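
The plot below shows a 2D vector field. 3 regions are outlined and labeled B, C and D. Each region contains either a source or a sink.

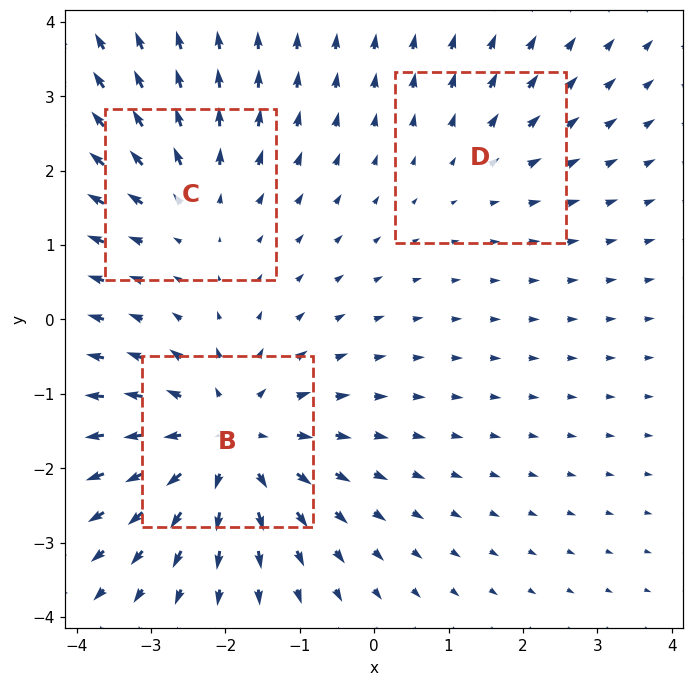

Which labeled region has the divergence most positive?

B

Divergence at each region's feature centre — B: about +5, C: about +3, D: about +2. Region B is most positive.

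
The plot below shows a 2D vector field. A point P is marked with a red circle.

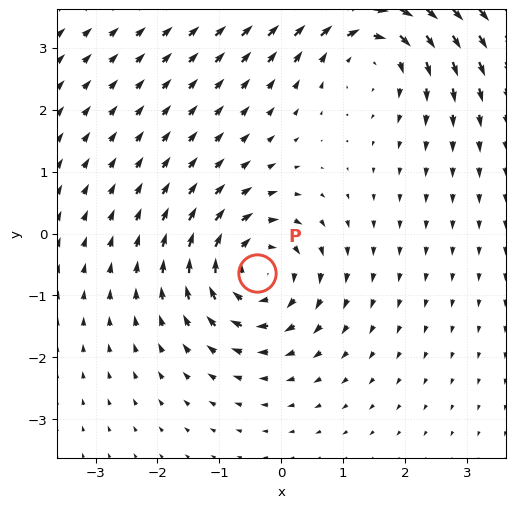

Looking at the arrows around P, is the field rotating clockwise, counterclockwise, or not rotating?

clockwise

Near P at (-0.4, -0.6) the arrows circulate clockwise. The curl (z-component) there is about -5; negative curl means clockwise rotation.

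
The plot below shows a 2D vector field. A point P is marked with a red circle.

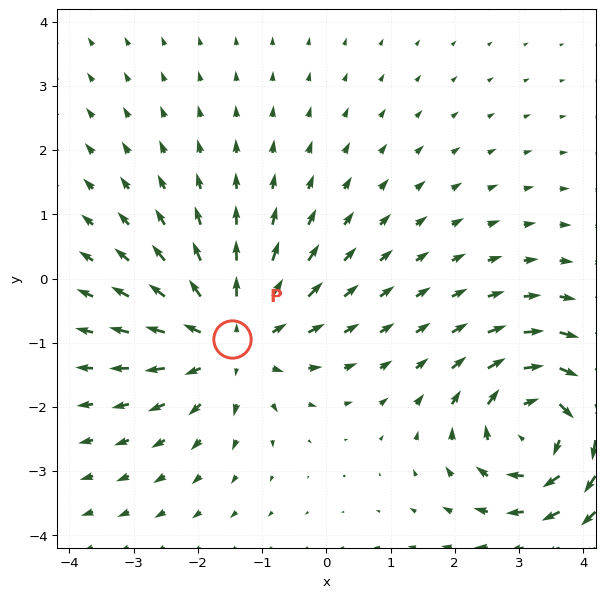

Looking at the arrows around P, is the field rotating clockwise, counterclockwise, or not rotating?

Near P at (-1.5, -0.9) the arrows show no circulation. The curl there is ≈0.

not rotating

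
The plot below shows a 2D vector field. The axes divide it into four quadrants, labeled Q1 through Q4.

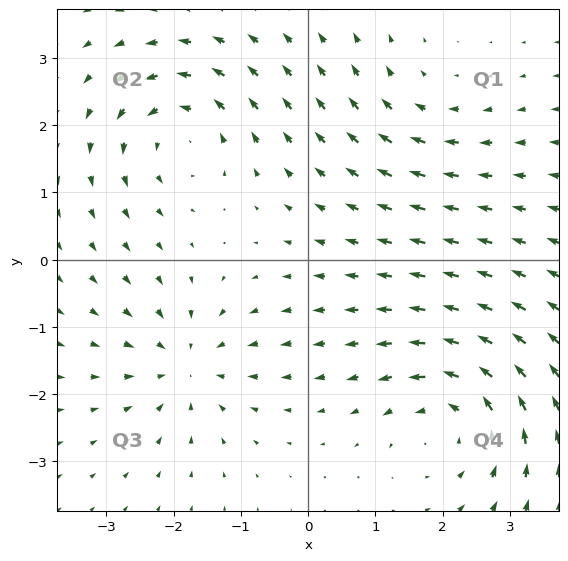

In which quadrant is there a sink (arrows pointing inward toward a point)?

The sink sits at approximately (-1.8, -1.6), which lies in quadrant Q3. The divergence there is about -3, negative as expected for a sink.

Q3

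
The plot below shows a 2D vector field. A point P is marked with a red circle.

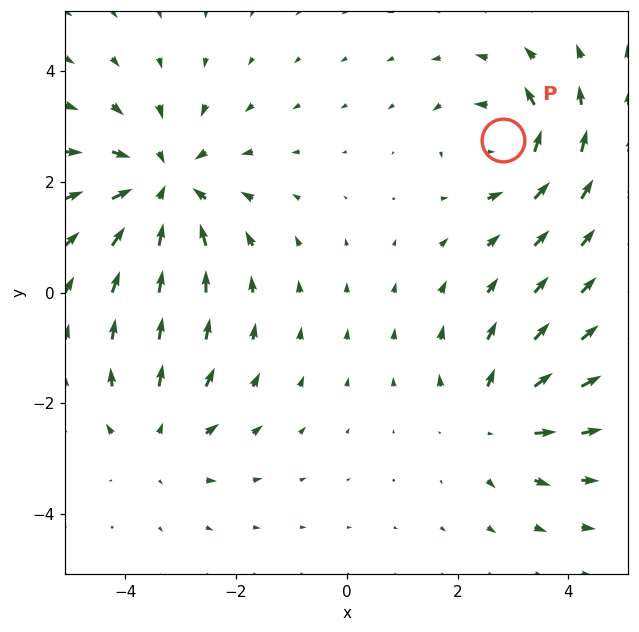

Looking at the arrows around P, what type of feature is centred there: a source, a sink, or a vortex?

At P (2.8, 2.8) the arrows circulate counterclockwise. Divergence ≈0, curl about +4 — near-zero divergence with nonzero curl is a vortex.

vortex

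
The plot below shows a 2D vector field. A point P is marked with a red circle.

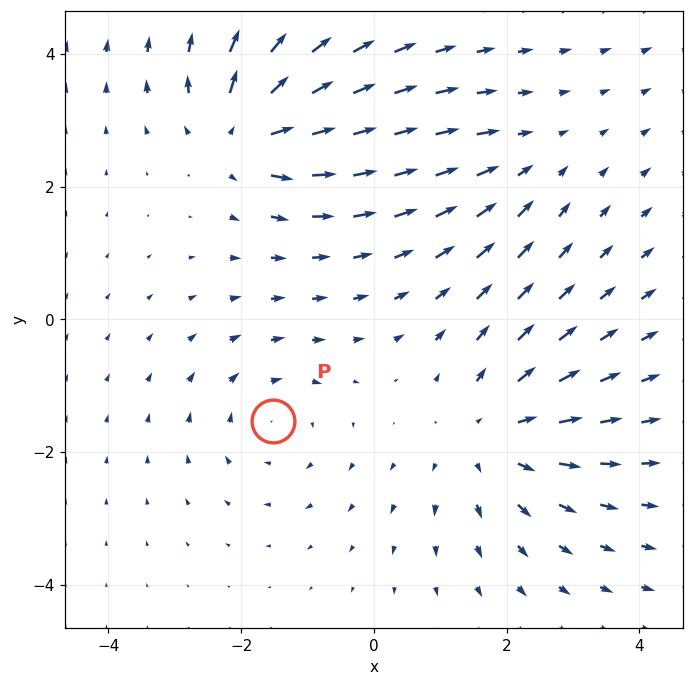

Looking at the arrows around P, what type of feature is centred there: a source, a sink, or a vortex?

vortex

At P (-1.5, -1.5) the arrows circulate clockwise. Divergence ≈0, curl about -3 — near-zero divergence with nonzero curl is a vortex.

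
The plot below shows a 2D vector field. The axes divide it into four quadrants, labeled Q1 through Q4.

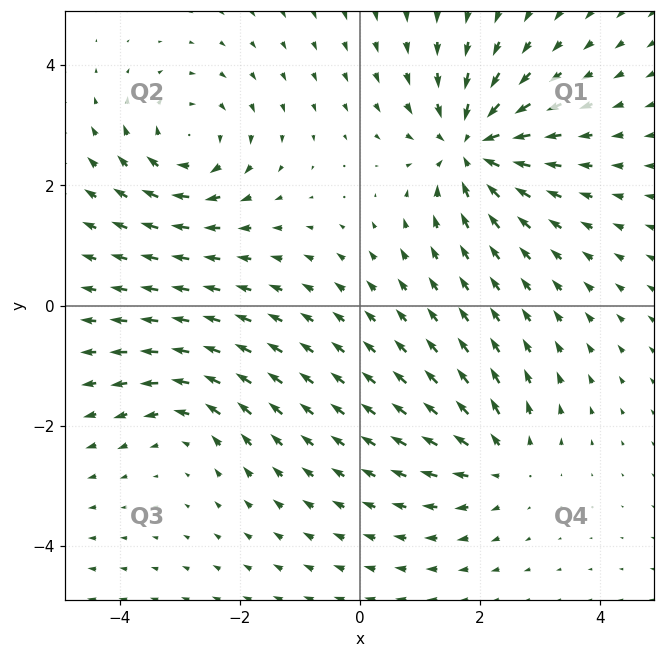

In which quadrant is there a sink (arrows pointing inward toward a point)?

Q1

The sink sits at approximately (1.9, 2.7), which lies in quadrant Q1. The divergence there is about -5, negative as expected for a sink.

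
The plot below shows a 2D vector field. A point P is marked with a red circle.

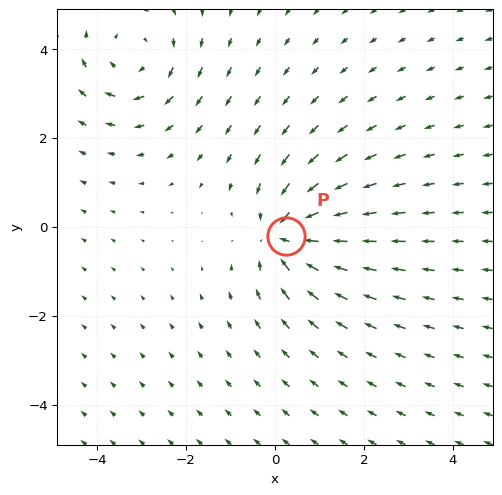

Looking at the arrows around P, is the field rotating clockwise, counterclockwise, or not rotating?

Near P at (0.3, -0.2) the arrows show no circulation. The curl there is ≈0.

not rotating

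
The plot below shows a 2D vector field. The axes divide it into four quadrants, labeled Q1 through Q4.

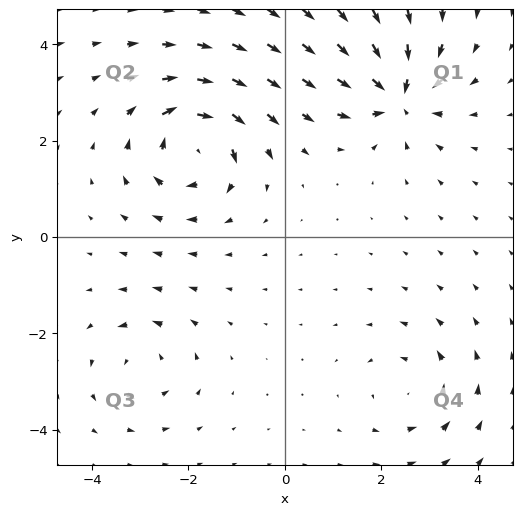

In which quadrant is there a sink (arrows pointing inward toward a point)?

Q1

The sink sits at approximately (2.3, 2.9), which lies in quadrant Q1. The divergence there is about -7, negative as expected for a sink.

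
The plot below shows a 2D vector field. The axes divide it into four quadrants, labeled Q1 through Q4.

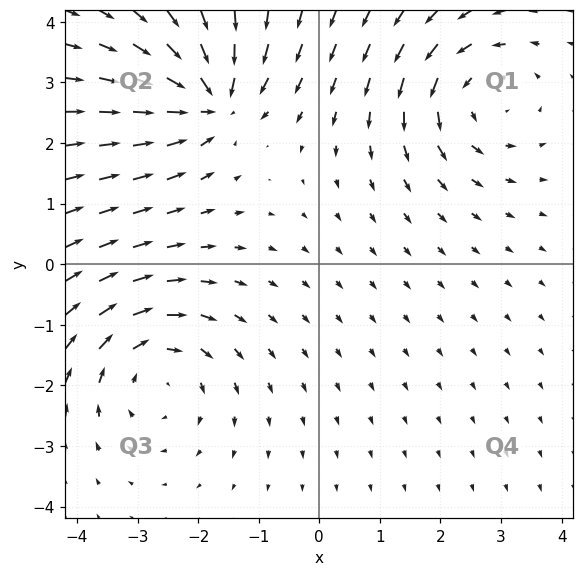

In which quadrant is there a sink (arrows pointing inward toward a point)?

Q2

The sink sits at approximately (-1.8, 2.7), which lies in quadrant Q2. The divergence there is about -6, negative as expected for a sink.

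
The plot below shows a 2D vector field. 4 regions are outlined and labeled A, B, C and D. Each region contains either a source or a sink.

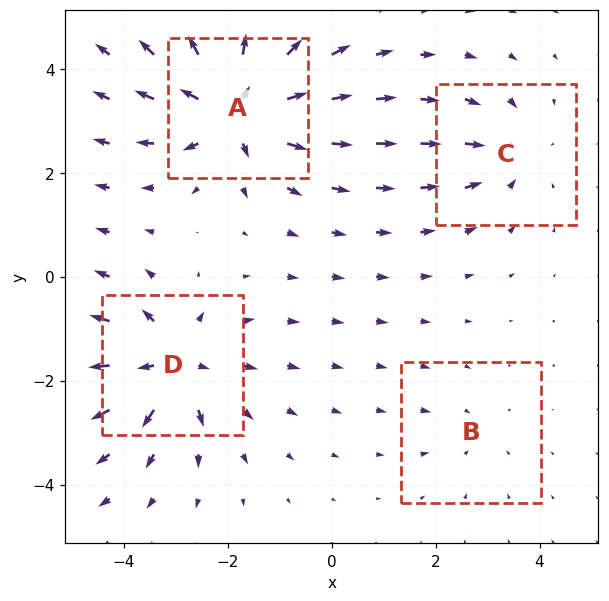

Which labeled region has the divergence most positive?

A

Divergence at each region's feature centre — A: about +8, B: about -2, C: about -4, D: about +6. Region A is most positive.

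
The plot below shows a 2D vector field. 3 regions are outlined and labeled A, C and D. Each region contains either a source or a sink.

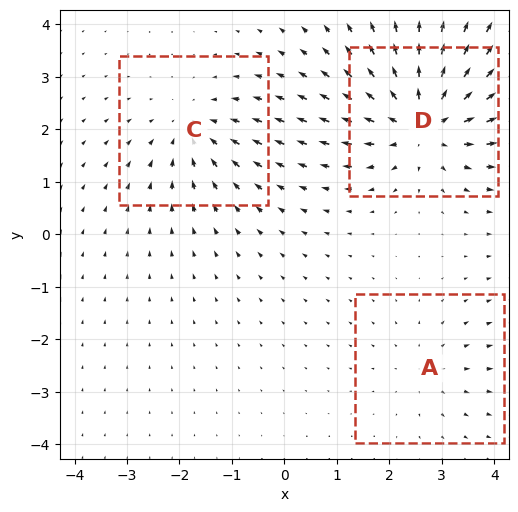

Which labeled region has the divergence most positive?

Divergence at each region's feature centre — A: about +2, C: about -3, D: about +5. Region D is most positive.

D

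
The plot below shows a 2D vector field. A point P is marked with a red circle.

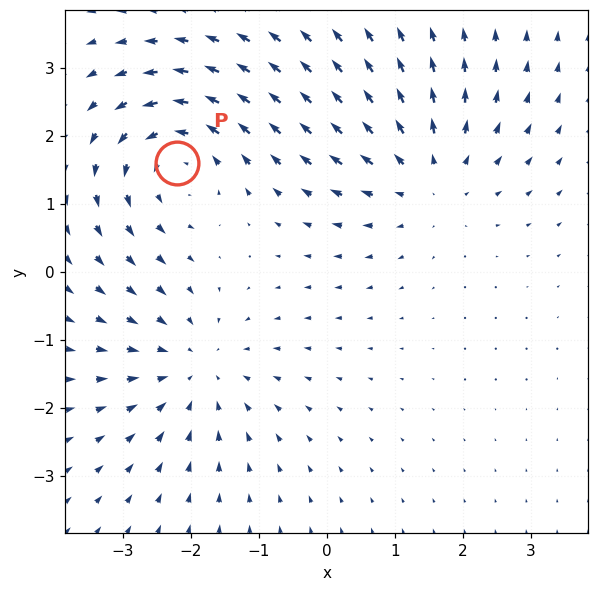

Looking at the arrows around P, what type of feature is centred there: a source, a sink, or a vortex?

At P (-2.2, 1.6) the arrows circulate counterclockwise. Divergence ≈0, curl about +5 — near-zero divergence with nonzero curl is a vortex.

vortex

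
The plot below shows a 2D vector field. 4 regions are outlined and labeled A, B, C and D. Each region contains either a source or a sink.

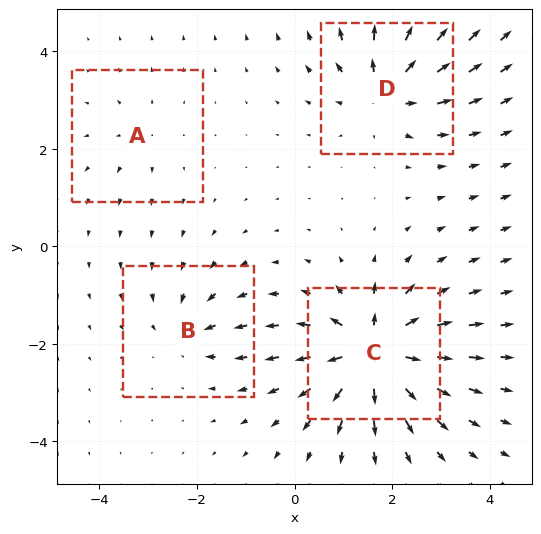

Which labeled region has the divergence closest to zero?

A

Divergence at each region's feature centre — A: about +3, B: about -4, C: about +9, D: about +6. Region A is closest to zero.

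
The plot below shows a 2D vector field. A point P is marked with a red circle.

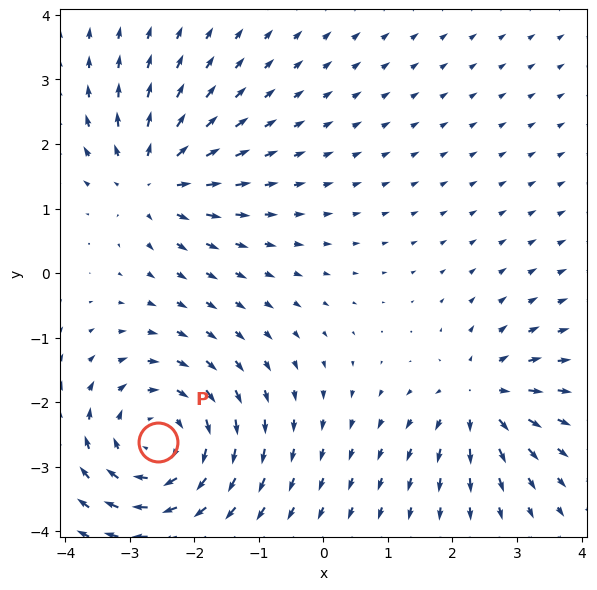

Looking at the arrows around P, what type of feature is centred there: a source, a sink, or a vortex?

vortex

At P (-2.6, -2.6) the arrows circulate clockwise. Divergence ≈0, curl about -5 — near-zero divergence with nonzero curl is a vortex.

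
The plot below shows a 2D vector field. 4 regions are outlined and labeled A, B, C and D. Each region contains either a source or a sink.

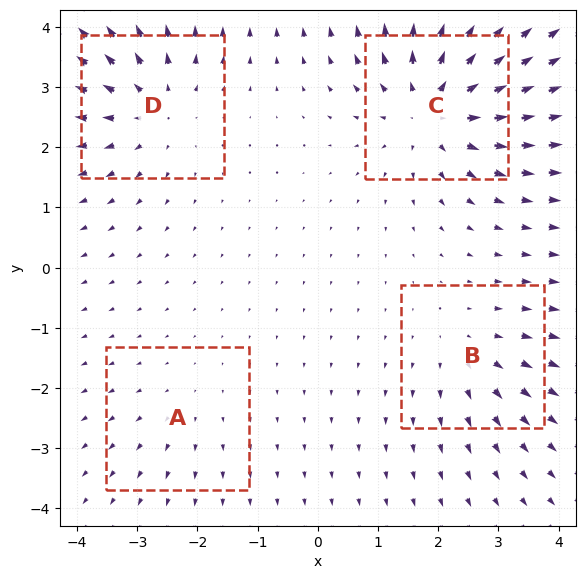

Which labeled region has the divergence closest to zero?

A

Divergence at each region's feature centre — A: about +2, B: about +3, C: about +7, D: about +5. Region A is closest to zero.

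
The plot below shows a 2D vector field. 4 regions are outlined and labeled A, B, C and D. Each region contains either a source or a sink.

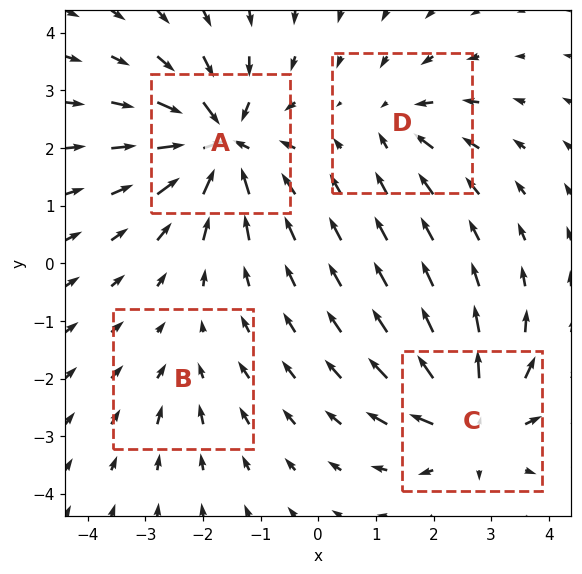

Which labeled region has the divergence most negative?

A

Divergence at each region's feature centre — A: about -9, B: about -2, C: about +7, D: about -4. Region A is most negative.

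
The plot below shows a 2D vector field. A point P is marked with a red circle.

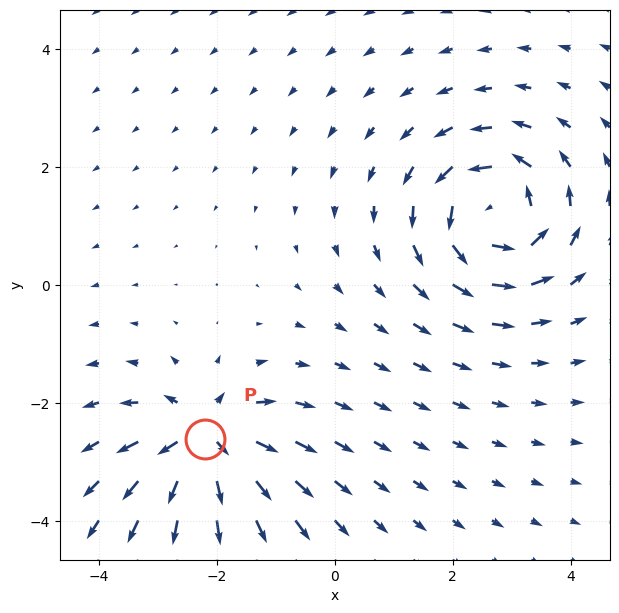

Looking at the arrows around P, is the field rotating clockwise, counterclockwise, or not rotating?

not rotating

Near P at (-2.2, -2.6) the arrows show no circulation. The curl there is ≈0.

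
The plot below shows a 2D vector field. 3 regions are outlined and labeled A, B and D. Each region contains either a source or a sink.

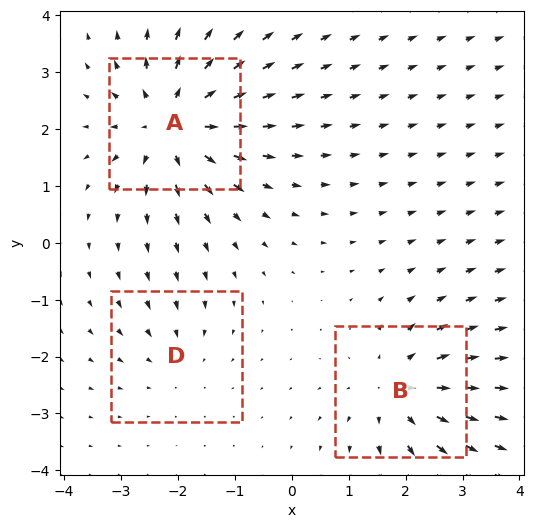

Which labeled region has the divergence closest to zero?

D

Divergence at each region's feature centre — A: about +5, B: about +4, D: about -2. Region D is closest to zero.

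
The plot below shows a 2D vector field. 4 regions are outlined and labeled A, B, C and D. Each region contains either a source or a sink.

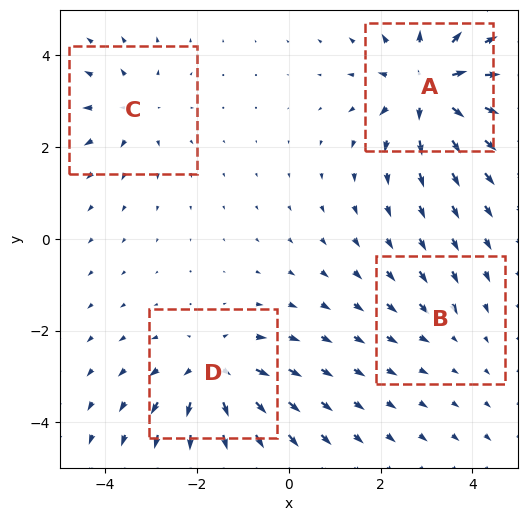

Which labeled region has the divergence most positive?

Divergence at each region's feature centre — A: about +7, B: about -2, C: about +4, D: about +6. Region A is most positive.

A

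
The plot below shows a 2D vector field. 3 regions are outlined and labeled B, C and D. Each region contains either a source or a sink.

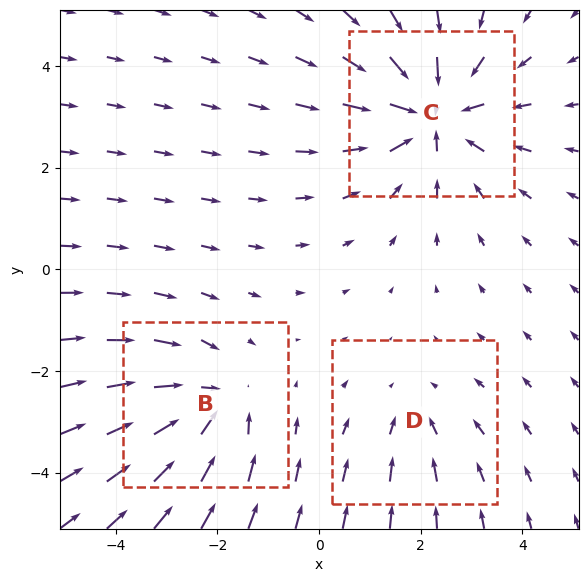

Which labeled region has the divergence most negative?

Divergence at each region's feature centre — B: about -3, C: about -4, D: about -2. Region C is most negative.

C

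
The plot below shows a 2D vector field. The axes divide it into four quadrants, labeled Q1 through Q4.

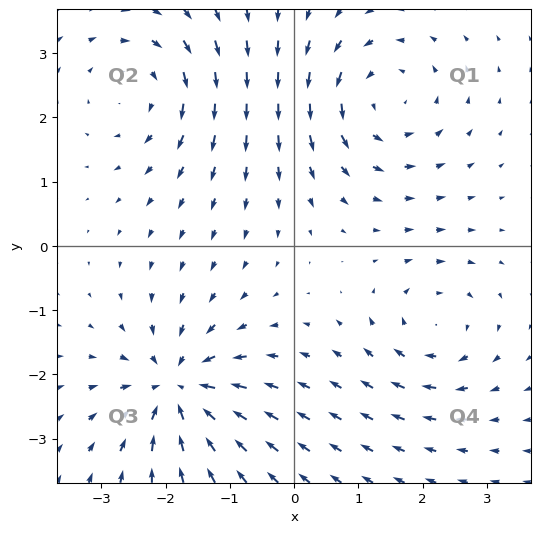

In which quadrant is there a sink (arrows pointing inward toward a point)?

Q3

The sink sits at approximately (-1.8, -2.2), which lies in quadrant Q3. The divergence there is about -7, negative as expected for a sink.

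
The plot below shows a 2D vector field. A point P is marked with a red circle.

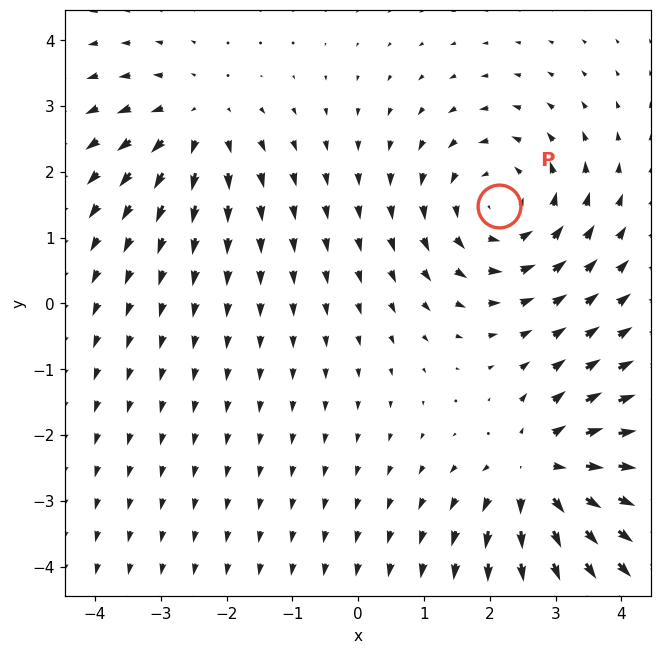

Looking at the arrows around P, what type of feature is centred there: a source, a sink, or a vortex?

vortex

At P (2.1, 1.5) the arrows circulate counterclockwise. Divergence ≈0, curl about +4 — near-zero divergence with nonzero curl is a vortex.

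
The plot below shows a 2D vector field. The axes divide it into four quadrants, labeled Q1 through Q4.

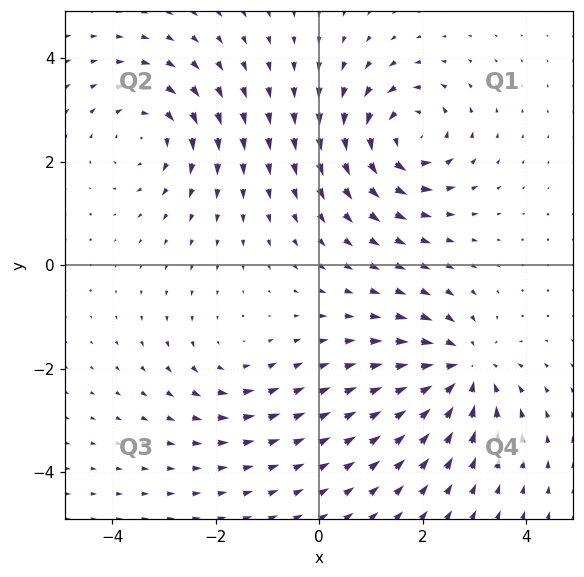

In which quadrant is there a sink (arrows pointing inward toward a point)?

The sink sits at approximately (2.8, -2.0), which lies in quadrant Q4. The divergence there is about -5, negative as expected for a sink.

Q4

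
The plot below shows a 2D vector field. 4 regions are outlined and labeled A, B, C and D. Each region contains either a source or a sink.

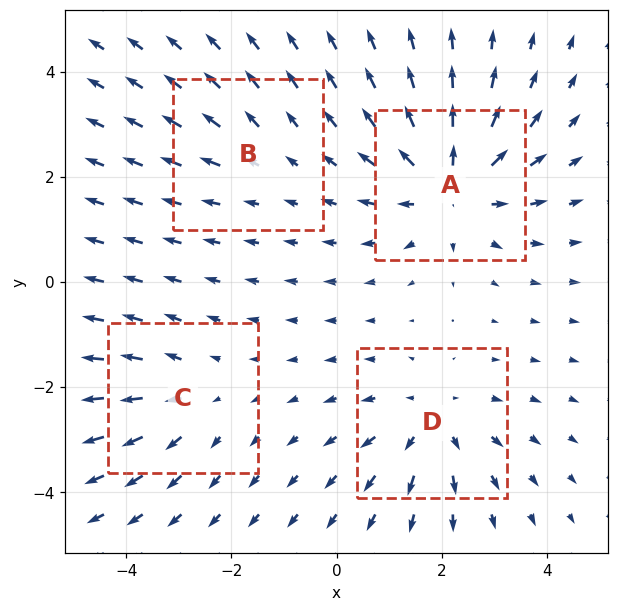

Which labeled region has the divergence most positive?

Divergence at each region's feature centre — A: about +6, B: about +2, C: about +3, D: about +4. Region A is most positive.

A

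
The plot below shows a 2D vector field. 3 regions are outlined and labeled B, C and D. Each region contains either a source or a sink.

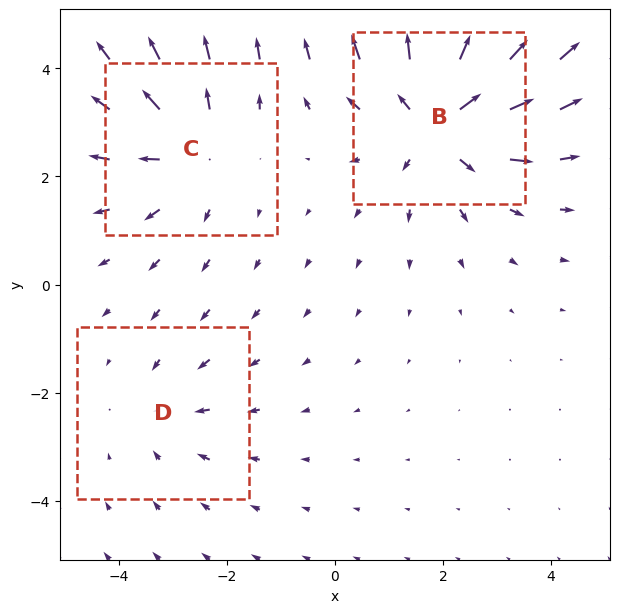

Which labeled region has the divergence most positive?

B

Divergence at each region's feature centre — B: about +4, C: about +3, D: about -2. Region B is most positive.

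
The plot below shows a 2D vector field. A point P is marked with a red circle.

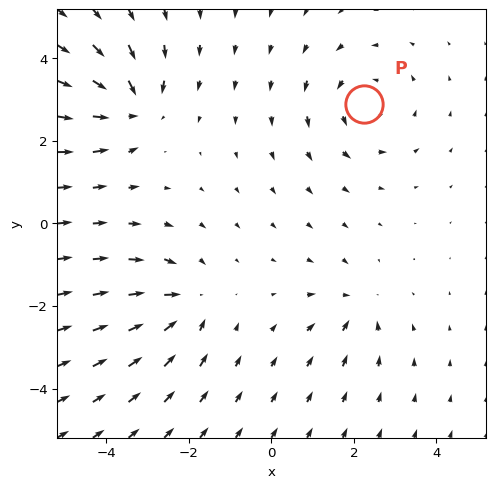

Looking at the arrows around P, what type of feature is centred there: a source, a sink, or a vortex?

vortex

At P (2.3, 2.9) the arrows circulate counterclockwise. Divergence ≈0, curl about +4 — near-zero divergence with nonzero curl is a vortex.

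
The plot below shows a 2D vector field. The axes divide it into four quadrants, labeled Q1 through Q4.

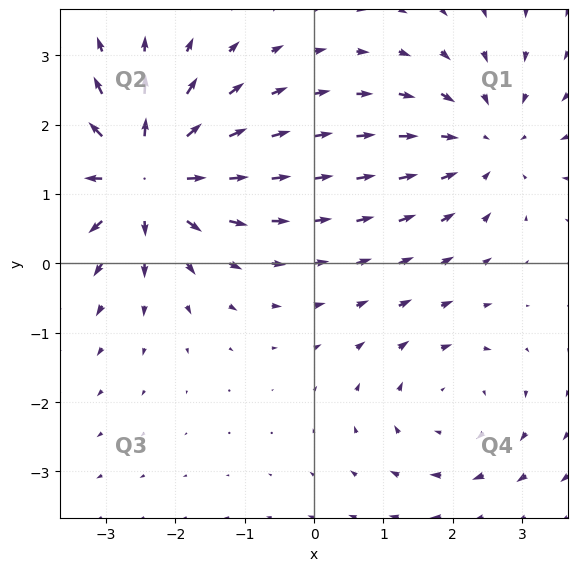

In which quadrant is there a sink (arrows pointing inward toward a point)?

Q1

The sink sits at approximately (2.5, 1.7), which lies in quadrant Q1. The divergence there is about -3, negative as expected for a sink.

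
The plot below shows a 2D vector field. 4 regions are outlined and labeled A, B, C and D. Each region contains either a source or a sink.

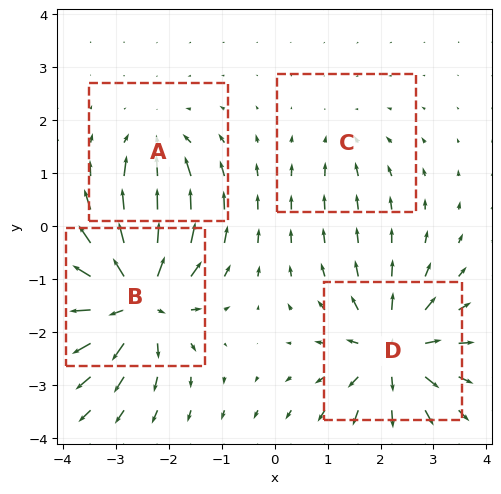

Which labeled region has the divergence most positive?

Divergence at each region's feature centre — A: about -4, B: about +8, C: about -2, D: about +6. Region B is most positive.

B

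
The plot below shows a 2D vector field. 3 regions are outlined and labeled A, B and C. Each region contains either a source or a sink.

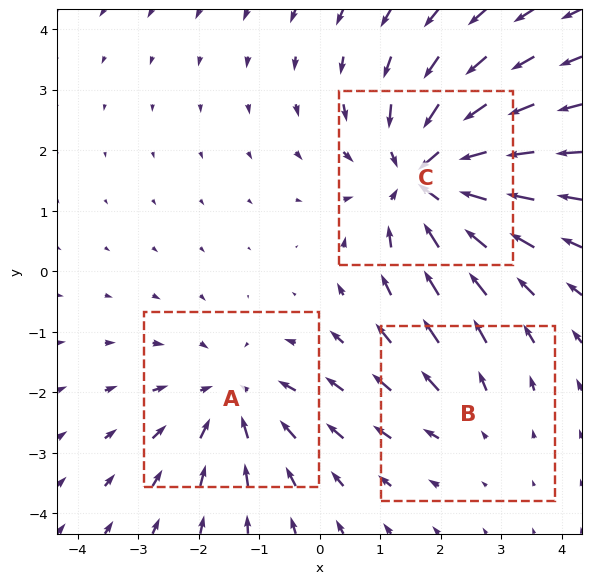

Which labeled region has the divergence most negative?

Divergence at each region's feature centre — A: about -3, B: about +2, C: about -4. Region C is most negative.

C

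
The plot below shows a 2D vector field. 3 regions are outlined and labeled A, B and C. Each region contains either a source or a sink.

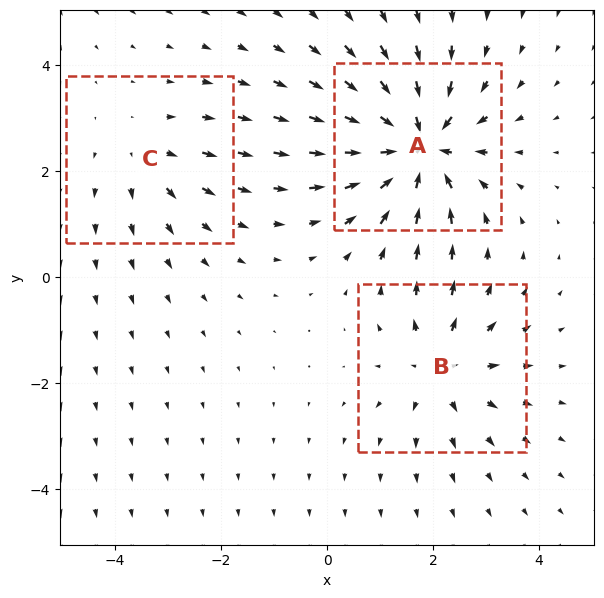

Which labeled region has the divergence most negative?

Divergence at each region's feature centre — A: about -5, B: about +3, C: about +2. Region A is most negative.

A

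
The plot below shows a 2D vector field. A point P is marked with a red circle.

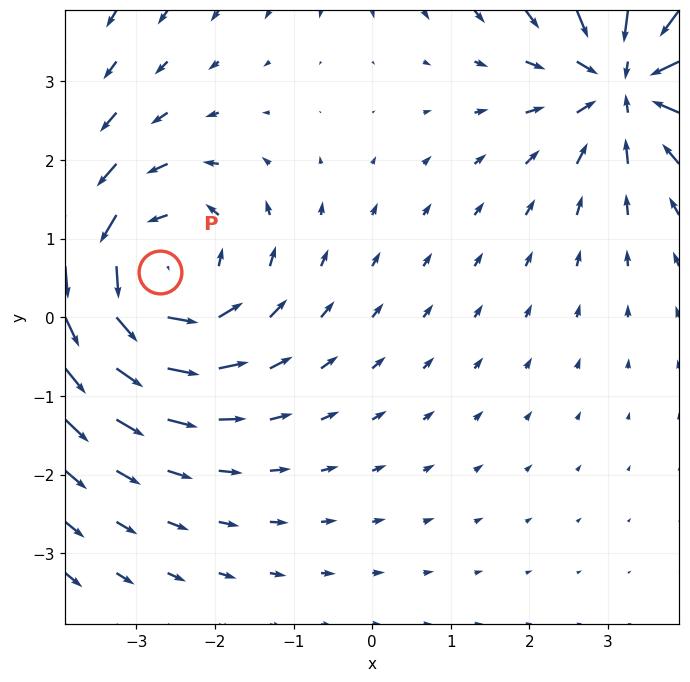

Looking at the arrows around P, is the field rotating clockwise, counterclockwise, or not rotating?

counterclockwise

Near P at (-2.7, 0.6) the arrows circulate counterclockwise. The curl (z-component) there is about +4; positive curl means counterclockwise rotation.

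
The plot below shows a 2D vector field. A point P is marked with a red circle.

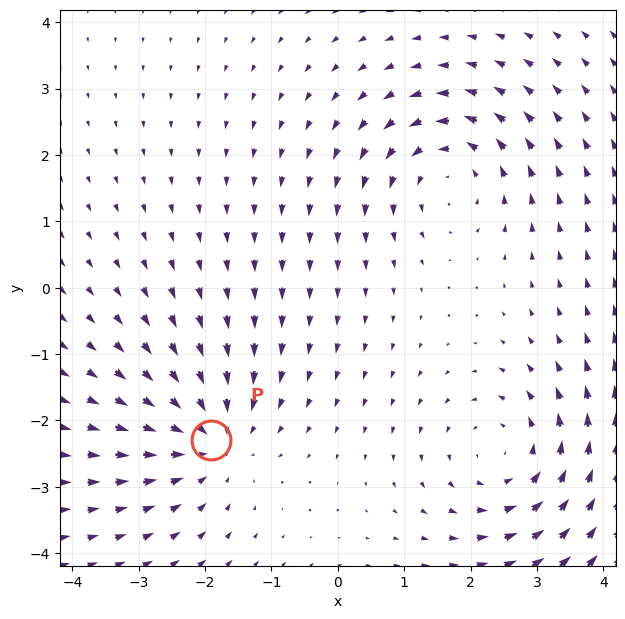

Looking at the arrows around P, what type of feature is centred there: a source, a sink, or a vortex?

sink

At P (-1.9, -2.3) the arrows converge inward. Divergence about -3, curl ≈0 — negative divergence with near-zero curl is a sink.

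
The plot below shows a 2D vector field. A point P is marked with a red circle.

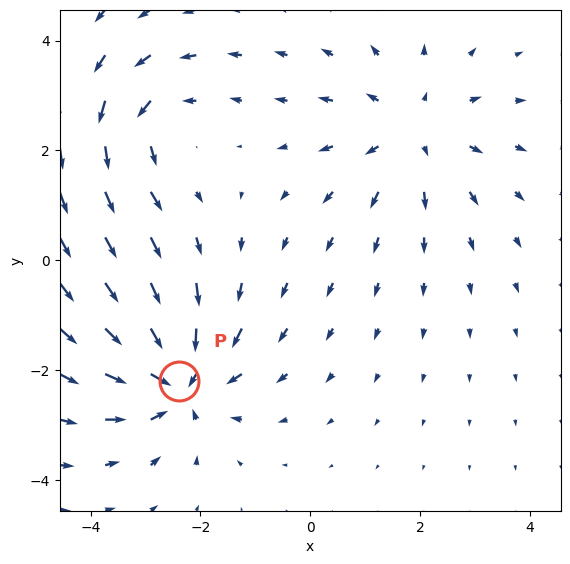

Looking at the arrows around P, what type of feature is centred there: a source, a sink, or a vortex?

sink

At P (-2.4, -2.2) the arrows converge inward. Divergence about -4, curl ≈0 — negative divergence with near-zero curl is a sink.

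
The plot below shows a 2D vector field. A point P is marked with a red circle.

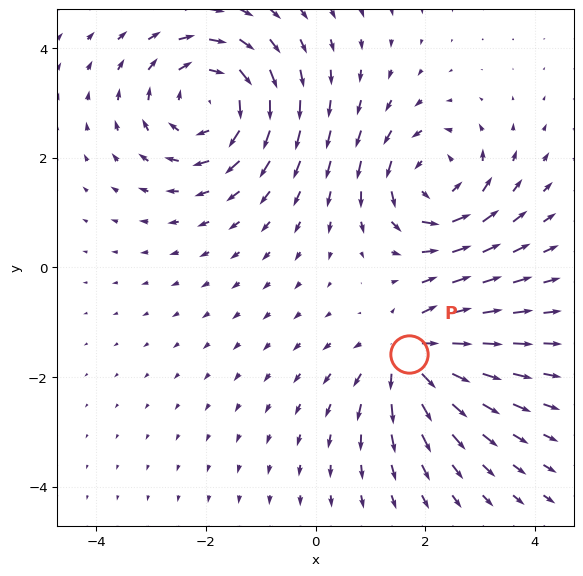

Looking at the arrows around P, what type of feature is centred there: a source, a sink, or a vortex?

At P (1.7, -1.6) the arrows spread outward. Divergence about +5, curl ≈0 — positive divergence with near-zero curl is a source.

source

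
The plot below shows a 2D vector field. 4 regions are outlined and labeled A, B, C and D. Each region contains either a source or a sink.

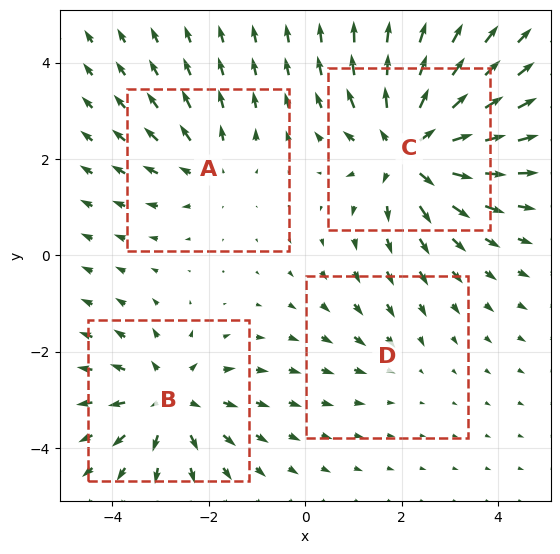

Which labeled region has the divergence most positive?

Divergence at each region's feature centre — A: about +3, B: about +5, C: about +7, D: about -2. Region C is most positive.

C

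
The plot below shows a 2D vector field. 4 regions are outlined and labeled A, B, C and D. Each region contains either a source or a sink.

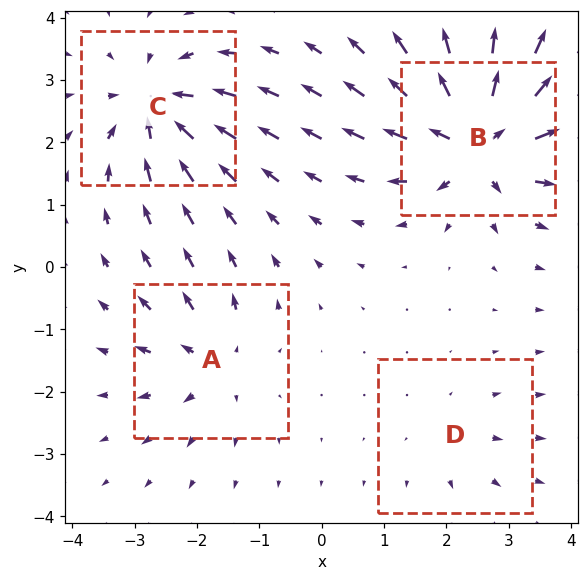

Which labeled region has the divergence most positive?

Divergence at each region's feature centre — A: about +4, B: about +9, C: about -6, D: about +2. Region B is most positive.

B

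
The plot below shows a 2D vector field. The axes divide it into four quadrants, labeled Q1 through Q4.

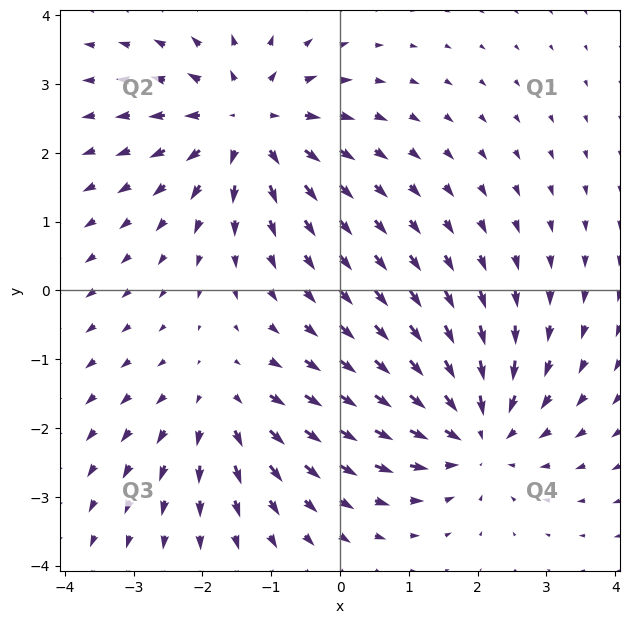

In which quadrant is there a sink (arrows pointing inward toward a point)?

The sink sits at approximately (2.0, -2.1), which lies in quadrant Q4. The divergence there is about -4, negative as expected for a sink.

Q4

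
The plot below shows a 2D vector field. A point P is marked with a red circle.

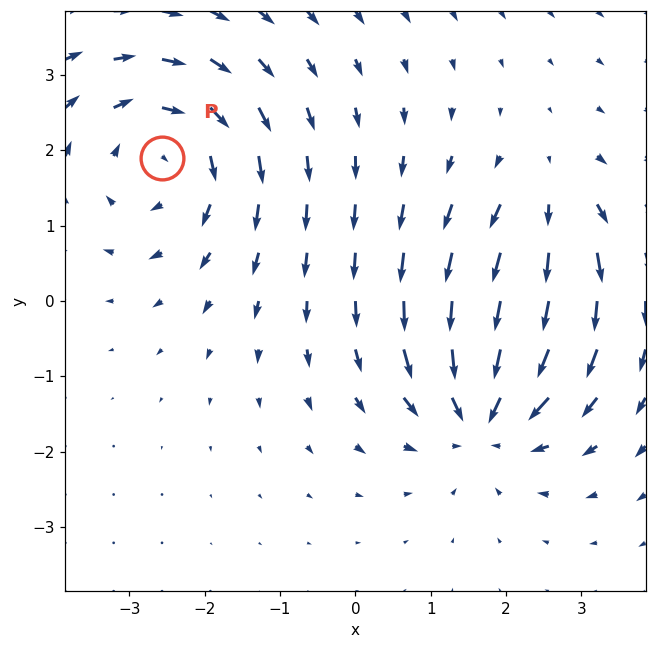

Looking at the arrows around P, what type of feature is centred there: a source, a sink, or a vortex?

At P (-2.6, 1.9) the arrows circulate clockwise. Divergence ≈0, curl about -4 — near-zero divergence with nonzero curl is a vortex.

vortex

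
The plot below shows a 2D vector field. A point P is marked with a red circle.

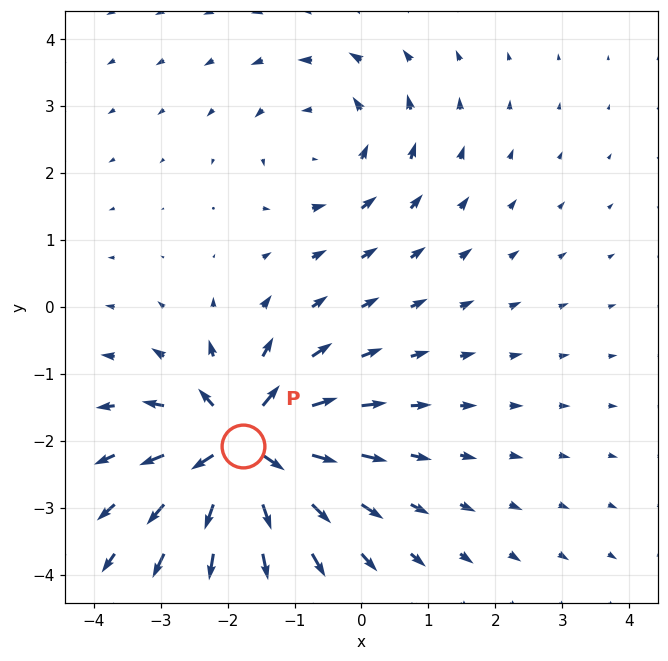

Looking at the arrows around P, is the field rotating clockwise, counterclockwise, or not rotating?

not rotating

Near P at (-1.8, -2.1) the arrows show no circulation. The curl there is ≈0.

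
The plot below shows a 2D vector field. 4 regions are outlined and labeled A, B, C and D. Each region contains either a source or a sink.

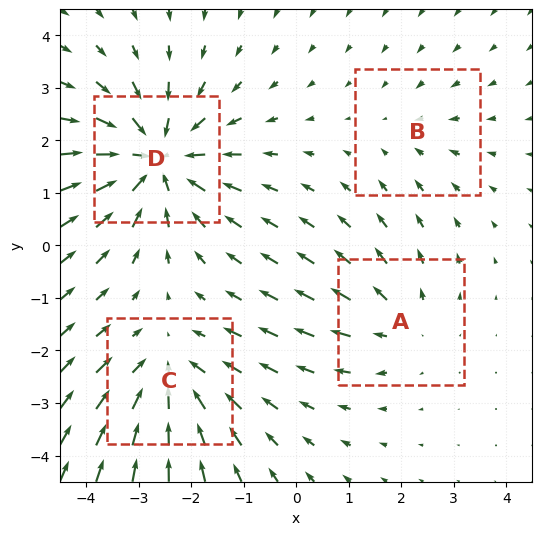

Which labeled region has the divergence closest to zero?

Divergence at each region's feature centre — A: about +3, B: about -2, C: about -4, D: about -6. Region B is closest to zero.

B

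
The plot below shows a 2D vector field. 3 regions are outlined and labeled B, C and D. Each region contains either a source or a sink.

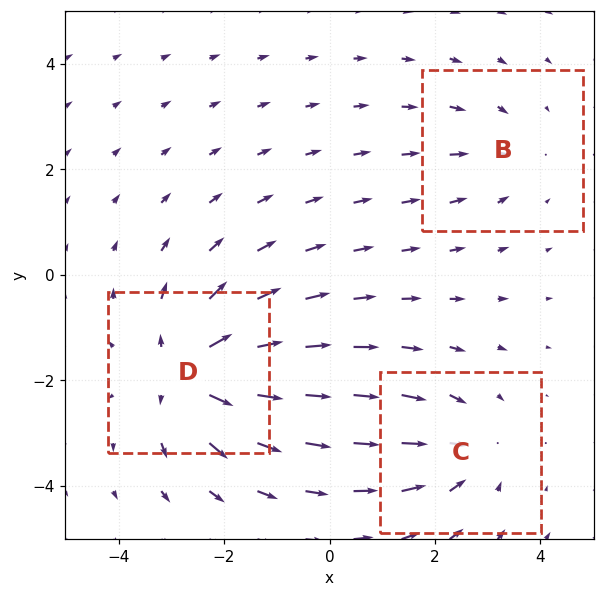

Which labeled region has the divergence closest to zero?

Divergence at each region's feature centre — B: about -2, C: about -3, D: about +4. Region B is closest to zero.

B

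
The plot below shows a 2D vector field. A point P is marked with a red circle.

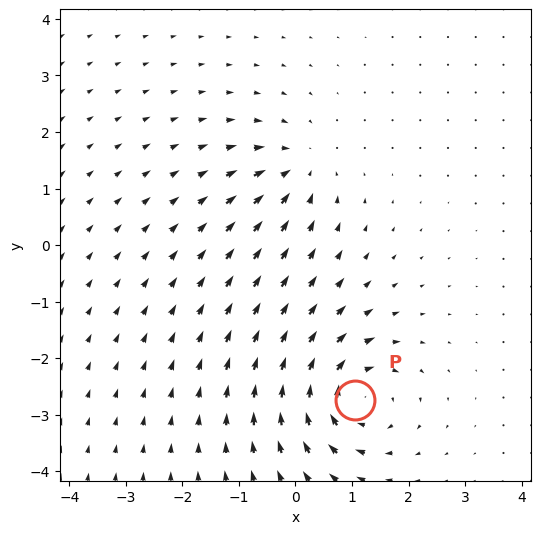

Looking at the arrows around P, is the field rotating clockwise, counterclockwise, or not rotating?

clockwise

Near P at (1.1, -2.7) the arrows circulate clockwise. The curl (z-component) there is about -6; negative curl means clockwise rotation.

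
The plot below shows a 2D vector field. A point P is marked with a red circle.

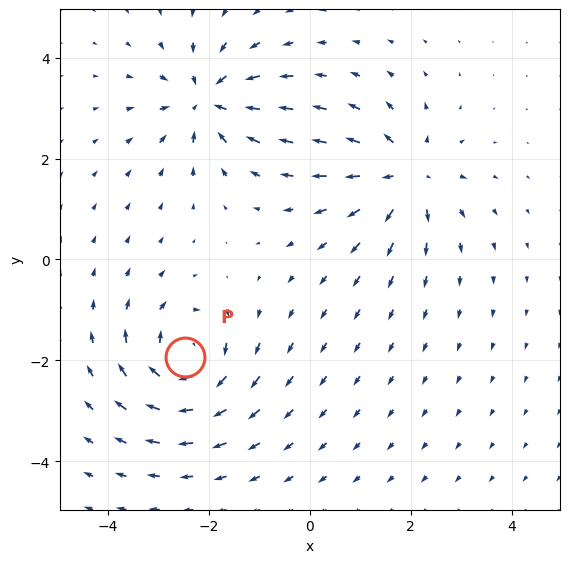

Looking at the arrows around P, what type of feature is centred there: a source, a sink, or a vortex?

vortex

At P (-2.5, -1.9) the arrows circulate clockwise. Divergence ≈0, curl about -5 — near-zero divergence with nonzero curl is a vortex.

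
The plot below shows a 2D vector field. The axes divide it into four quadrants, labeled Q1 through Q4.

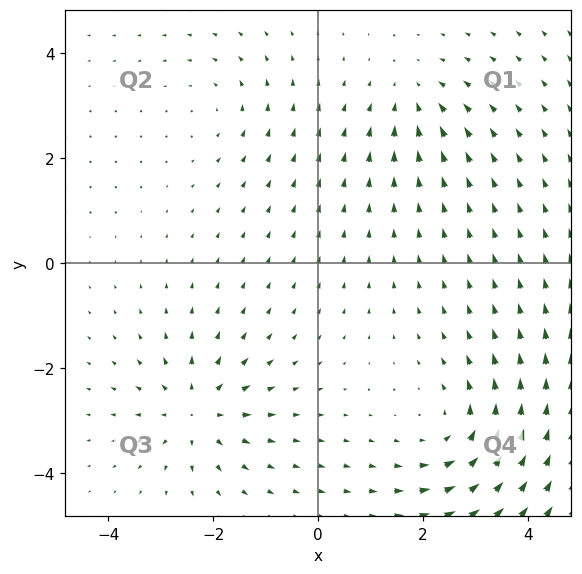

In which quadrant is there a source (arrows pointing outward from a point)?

The source sits at approximately (-2.3, -2.8), which lies in quadrant Q3. The divergence there is about +5, positive as expected for a source.

Q3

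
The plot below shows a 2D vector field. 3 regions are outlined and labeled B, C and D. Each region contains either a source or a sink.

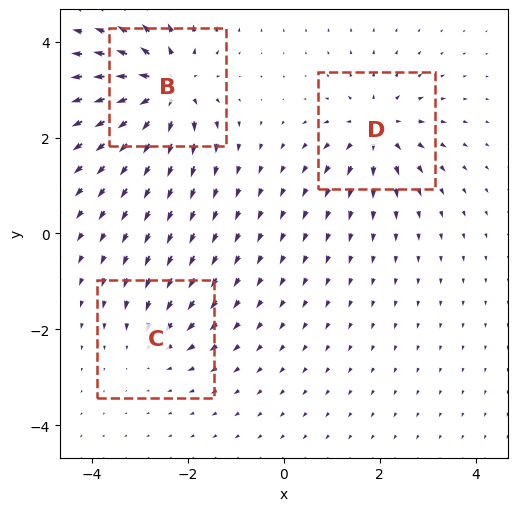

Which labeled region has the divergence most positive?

B

Divergence at each region's feature centre — B: about +6, C: about -3, D: about +4. Region B is most positive.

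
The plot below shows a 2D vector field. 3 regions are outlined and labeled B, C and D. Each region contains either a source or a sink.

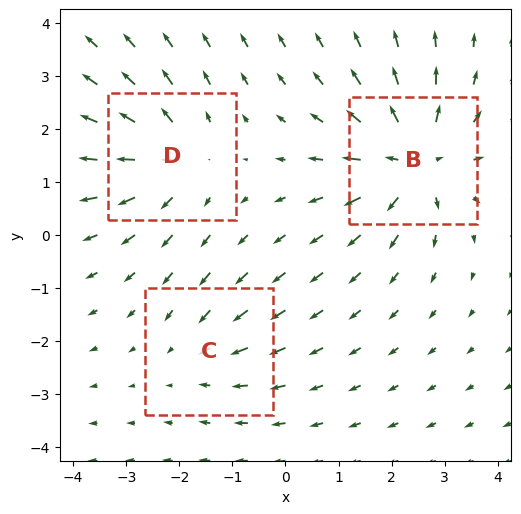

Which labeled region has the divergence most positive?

B

Divergence at each region's feature centre — B: about +5, C: about -2, D: about +4. Region B is most positive.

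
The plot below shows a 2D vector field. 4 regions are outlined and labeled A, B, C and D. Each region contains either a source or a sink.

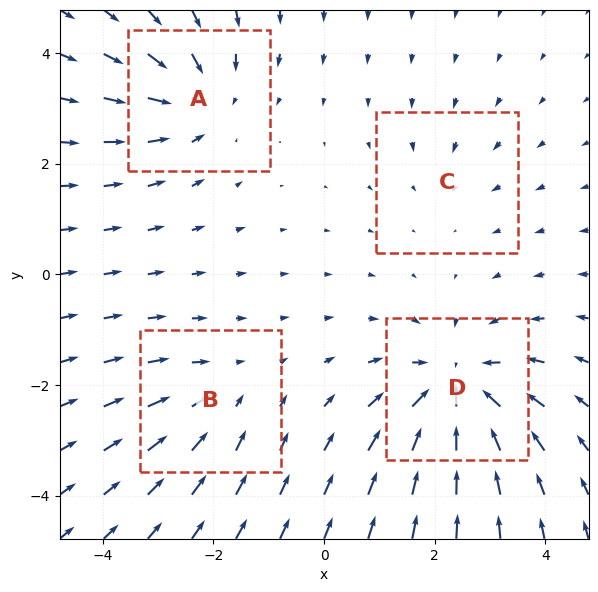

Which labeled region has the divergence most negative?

Divergence at each region's feature centre — A: about -5, B: about -3, C: about -2, D: about -7. Region D is most negative.

D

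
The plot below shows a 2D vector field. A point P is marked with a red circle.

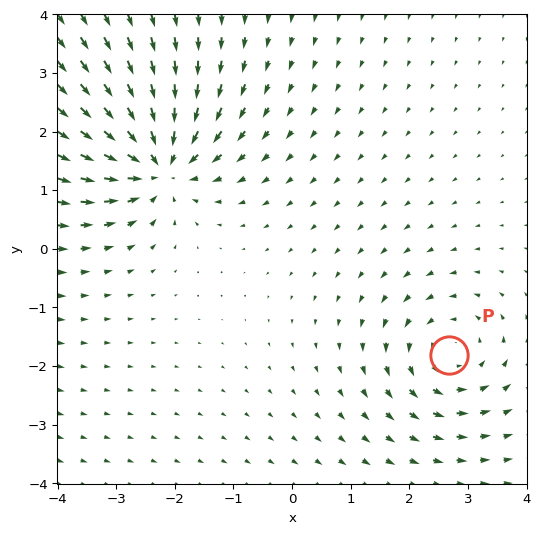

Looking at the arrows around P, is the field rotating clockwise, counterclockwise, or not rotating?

Near P at (2.7, -1.8) the arrows circulate counterclockwise. The curl (z-component) there is about +4; positive curl means counterclockwise rotation.

counterclockwise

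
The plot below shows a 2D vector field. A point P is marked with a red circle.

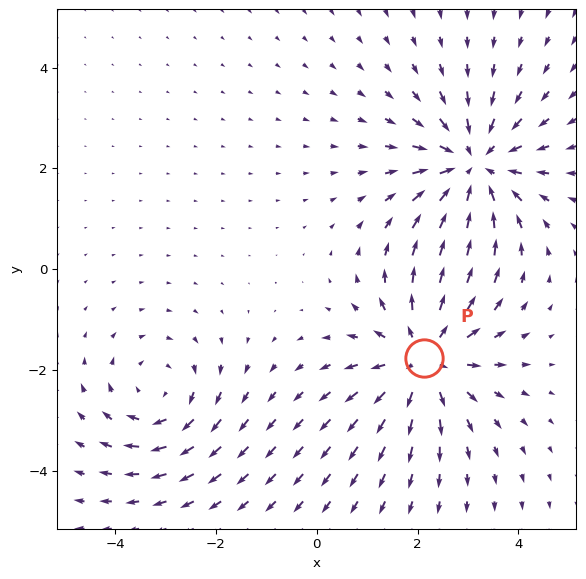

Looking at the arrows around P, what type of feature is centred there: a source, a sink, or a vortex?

source

At P (2.1, -1.8) the arrows spread outward. Divergence about +4, curl ≈0 — positive divergence with near-zero curl is a source.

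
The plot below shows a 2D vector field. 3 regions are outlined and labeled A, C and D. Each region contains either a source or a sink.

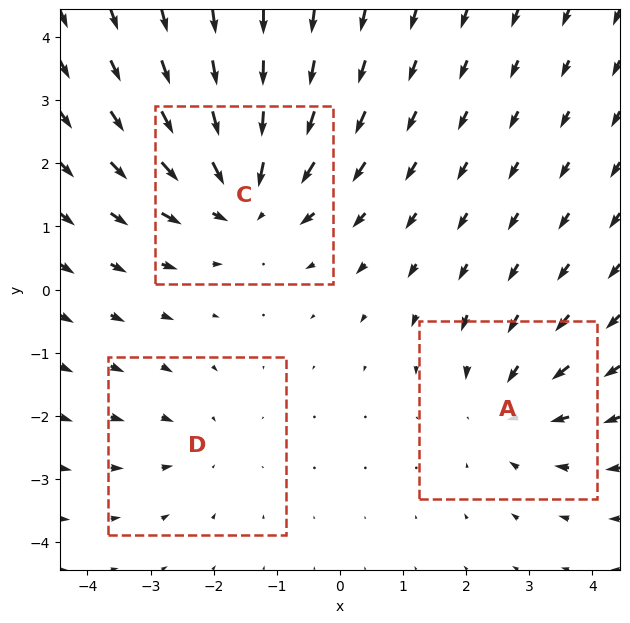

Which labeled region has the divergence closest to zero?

D

Divergence at each region's feature centre — A: about -3, C: about -4, D: about -2. Region D is closest to zero.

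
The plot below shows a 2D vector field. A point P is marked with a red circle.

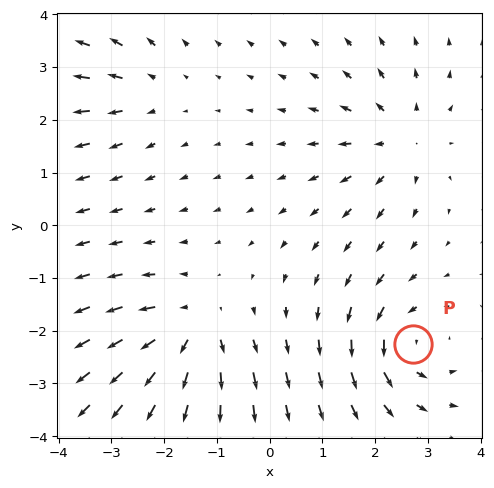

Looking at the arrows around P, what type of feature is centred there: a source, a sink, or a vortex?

vortex

At P (2.7, -2.2) the arrows circulate counterclockwise. Divergence ≈0, curl about +5 — near-zero divergence with nonzero curl is a vortex.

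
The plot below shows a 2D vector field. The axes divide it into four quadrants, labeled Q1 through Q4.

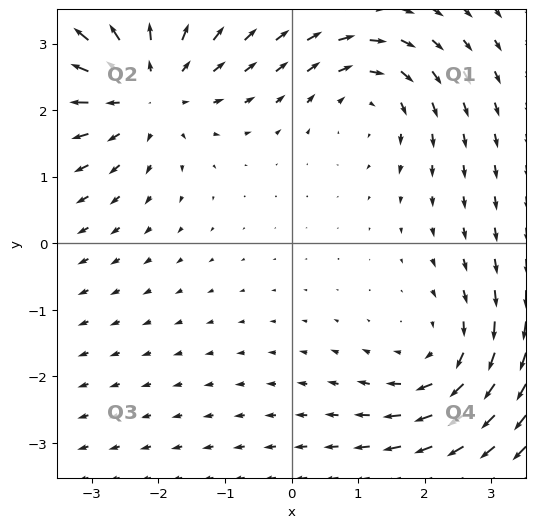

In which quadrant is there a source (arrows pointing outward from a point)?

Q2

The source sits at approximately (-2.2, 2.3), which lies in quadrant Q2. The divergence there is about +4, positive as expected for a source.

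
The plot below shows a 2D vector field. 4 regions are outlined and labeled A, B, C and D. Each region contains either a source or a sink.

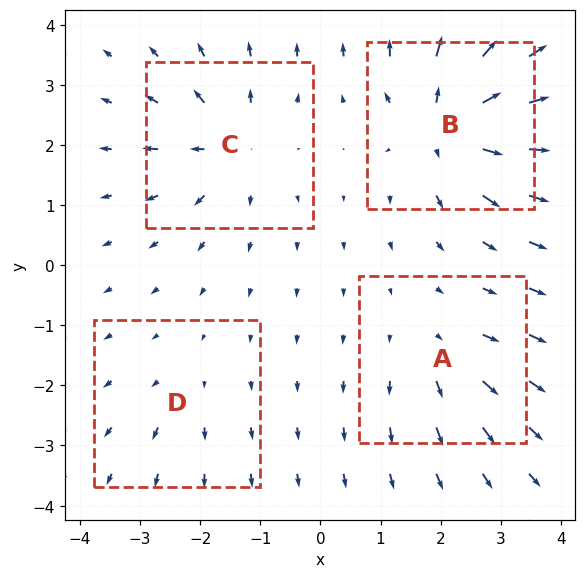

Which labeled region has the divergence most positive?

B

Divergence at each region's feature centre — A: about +4, B: about +9, C: about +6, D: about +2. Region B is most positive.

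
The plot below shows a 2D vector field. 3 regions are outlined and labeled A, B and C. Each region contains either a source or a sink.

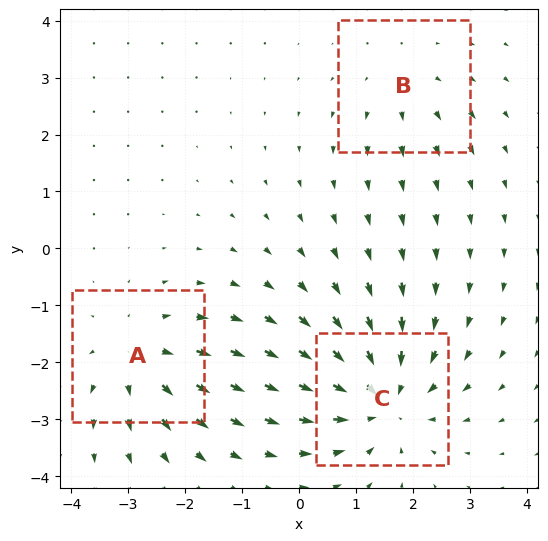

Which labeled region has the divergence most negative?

C

Divergence at each region's feature centre — A: about +3, B: about +2, C: about -4. Region C is most negative.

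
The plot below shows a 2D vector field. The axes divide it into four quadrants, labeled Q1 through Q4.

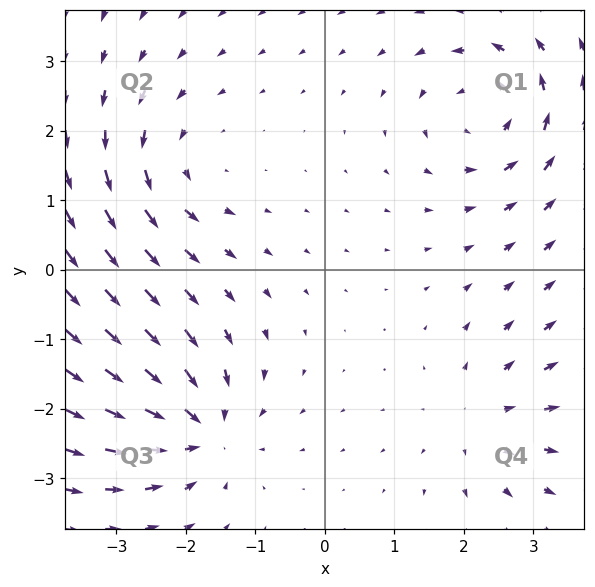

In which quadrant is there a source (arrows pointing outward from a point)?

The source sits at approximately (2.3, -2.1), which lies in quadrant Q4. The divergence there is about +4, positive as expected for a source.

Q4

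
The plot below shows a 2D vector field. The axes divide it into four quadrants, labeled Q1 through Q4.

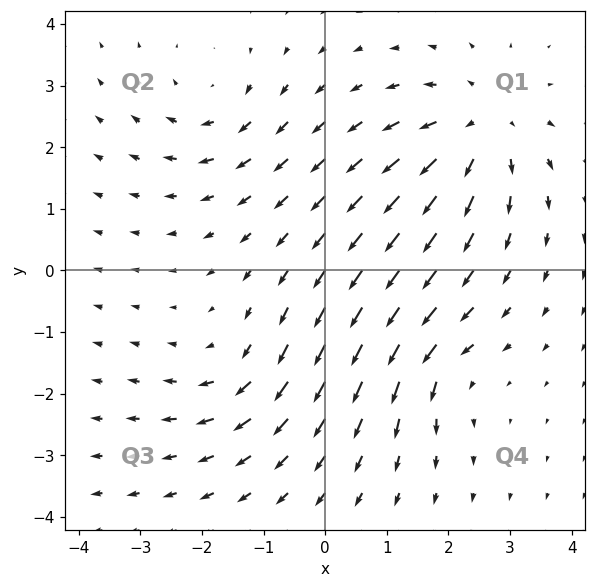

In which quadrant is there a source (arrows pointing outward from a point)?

The source sits at approximately (2.5, 2.3), which lies in quadrant Q1. The divergence there is about +4, positive as expected for a source.

Q1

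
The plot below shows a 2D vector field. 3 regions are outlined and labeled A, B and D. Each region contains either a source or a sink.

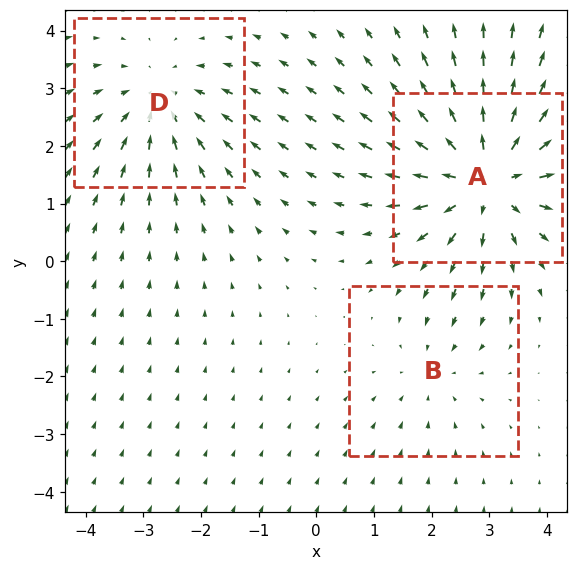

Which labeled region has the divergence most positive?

Divergence at each region's feature centre — A: about +4, B: about -2, D: about -3. Region A is most positive.

A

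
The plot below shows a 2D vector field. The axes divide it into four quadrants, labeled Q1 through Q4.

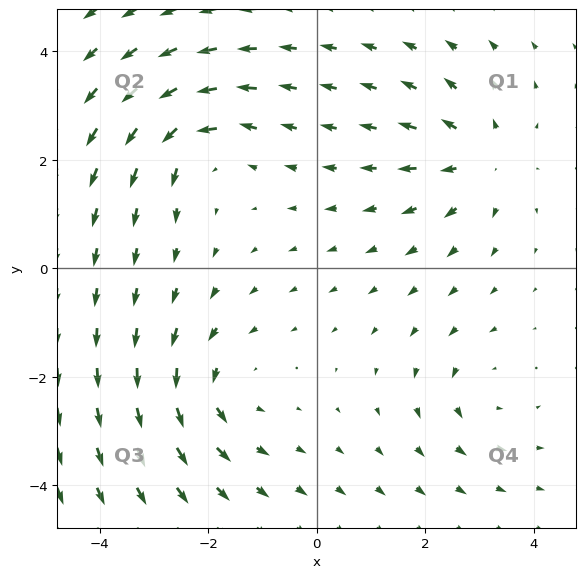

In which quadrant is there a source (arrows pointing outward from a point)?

The source sits at approximately (3.0, 2.0), which lies in quadrant Q1. The divergence there is about +4, positive as expected for a source.

Q1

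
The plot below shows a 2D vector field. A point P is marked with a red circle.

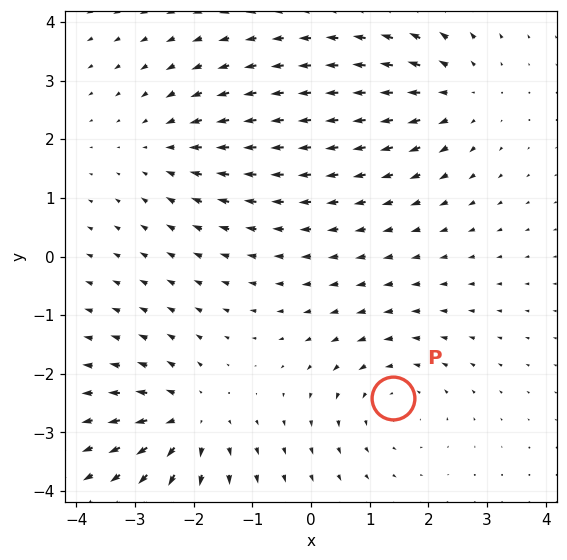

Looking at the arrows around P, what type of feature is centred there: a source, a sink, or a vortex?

vortex

At P (1.4, -2.4) the arrows circulate counterclockwise. Divergence ≈0, curl about +3 — near-zero divergence with nonzero curl is a vortex.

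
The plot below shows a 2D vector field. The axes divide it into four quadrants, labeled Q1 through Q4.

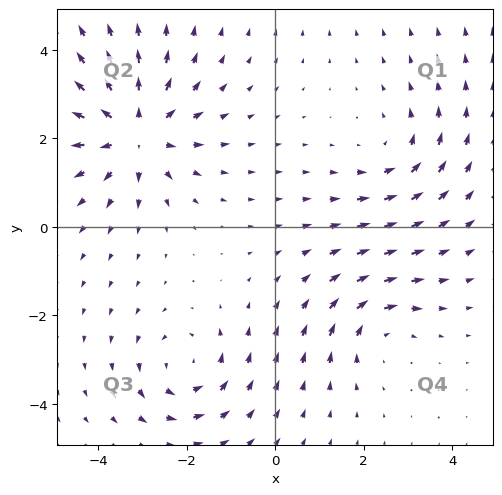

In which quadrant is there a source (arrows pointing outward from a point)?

Q2

The source sits at approximately (-3.1, 2.1), which lies in quadrant Q2. The divergence there is about +5, positive as expected for a source.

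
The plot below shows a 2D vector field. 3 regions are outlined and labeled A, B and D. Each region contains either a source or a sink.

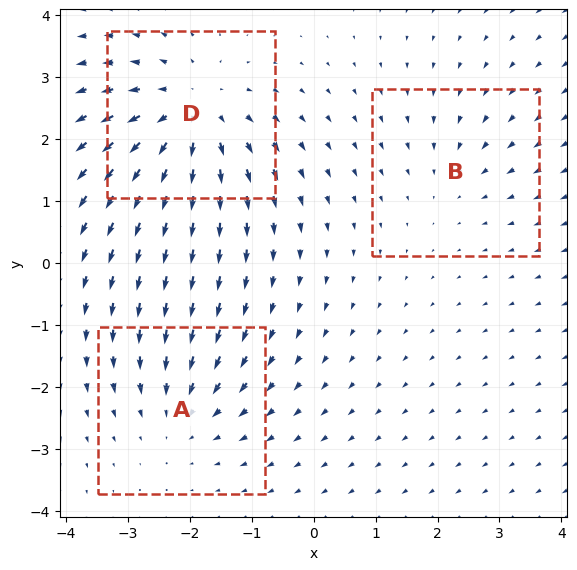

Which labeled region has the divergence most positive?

D

Divergence at each region's feature centre — A: about -3, B: about -2, D: about +4. Region D is most positive.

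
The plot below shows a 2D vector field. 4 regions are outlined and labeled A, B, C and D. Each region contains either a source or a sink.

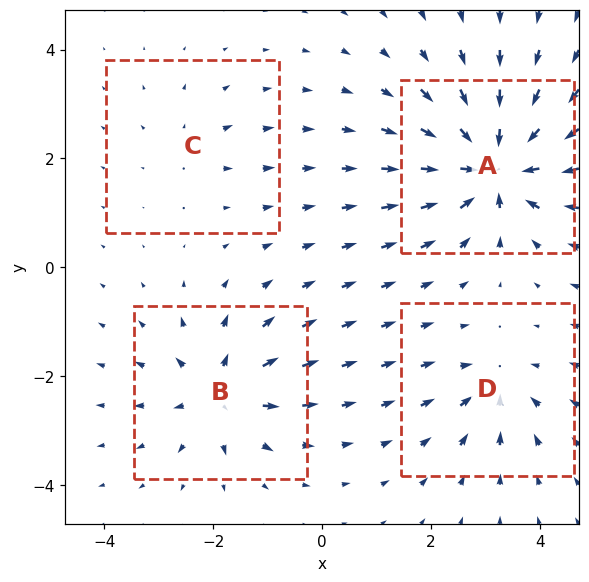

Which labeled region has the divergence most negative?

A

Divergence at each region's feature centre — A: about -9, B: about +6, C: about +2, D: about -4. Region A is most negative.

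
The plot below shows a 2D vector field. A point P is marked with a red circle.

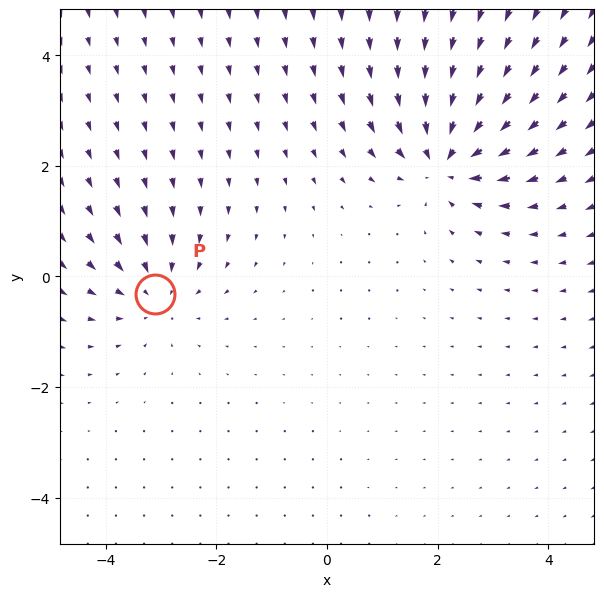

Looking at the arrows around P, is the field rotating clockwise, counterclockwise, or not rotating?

not rotating

Near P at (-3.1, -0.3) the arrows show no circulation. The curl there is ≈0.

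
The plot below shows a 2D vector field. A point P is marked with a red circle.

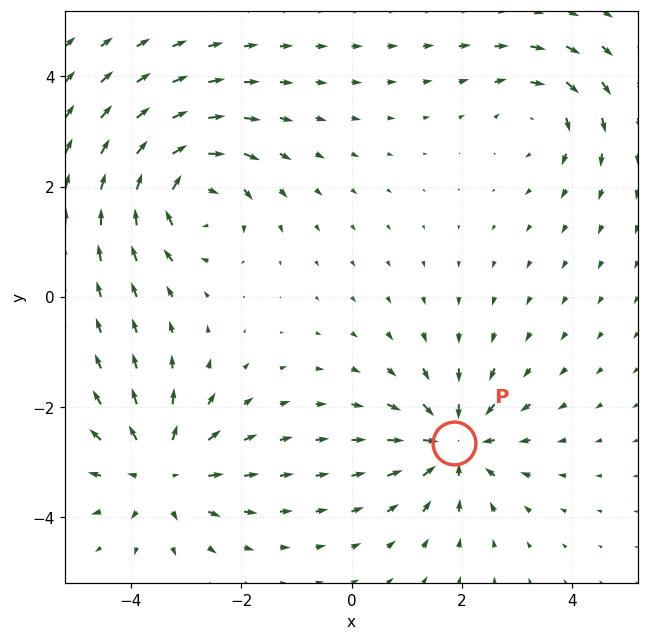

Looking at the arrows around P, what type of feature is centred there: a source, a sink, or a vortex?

sink

At P (1.9, -2.6) the arrows converge inward. Divergence about -5, curl ≈0 — negative divergence with near-zero curl is a sink.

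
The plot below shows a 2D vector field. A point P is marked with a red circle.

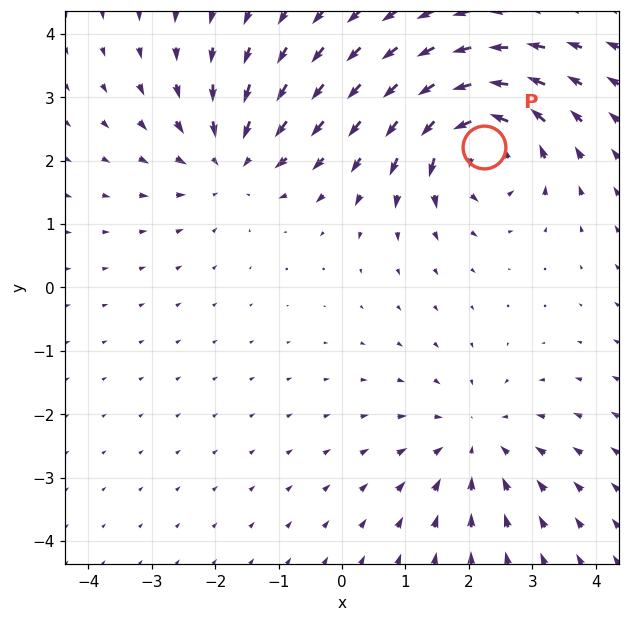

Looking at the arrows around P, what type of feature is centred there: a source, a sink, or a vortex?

vortex

At P (2.2, 2.2) the arrows circulate counterclockwise. Divergence ≈0, curl about +6 — near-zero divergence with nonzero curl is a vortex.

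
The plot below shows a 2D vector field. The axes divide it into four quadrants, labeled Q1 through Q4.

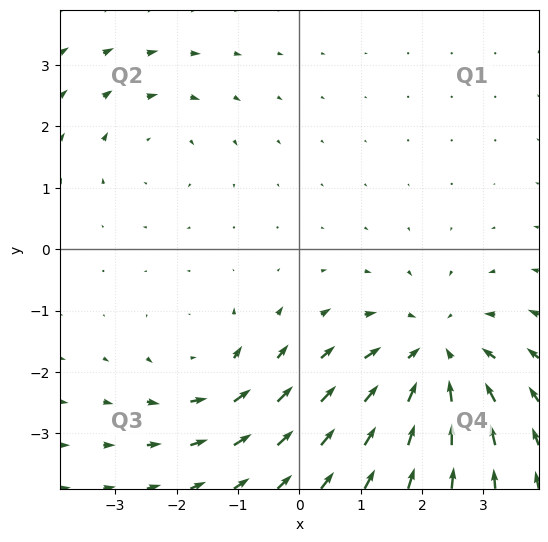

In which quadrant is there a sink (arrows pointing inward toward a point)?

The sink sits at approximately (2.2, -1.8), which lies in quadrant Q4. The divergence there is about -4, negative as expected for a sink.

Q4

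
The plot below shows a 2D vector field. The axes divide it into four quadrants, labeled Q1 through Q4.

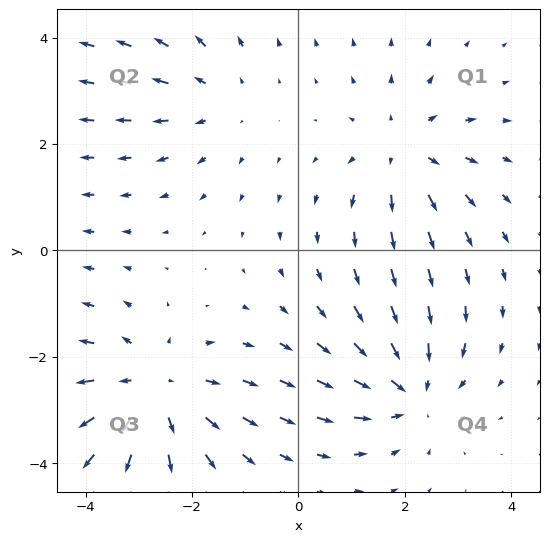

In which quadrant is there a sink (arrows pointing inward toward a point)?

Q4

The sink sits at approximately (2.1, -2.6), which lies in quadrant Q4. The divergence there is about -4, negative as expected for a sink.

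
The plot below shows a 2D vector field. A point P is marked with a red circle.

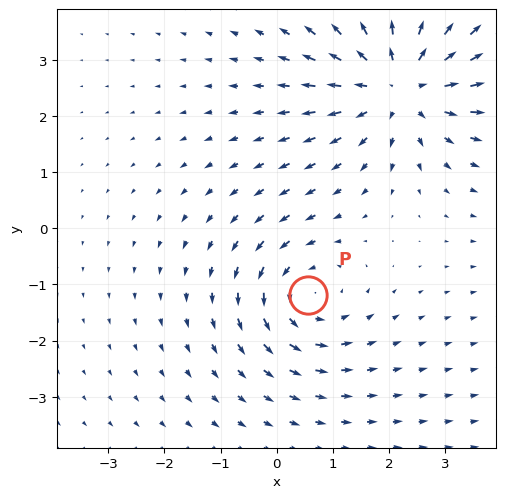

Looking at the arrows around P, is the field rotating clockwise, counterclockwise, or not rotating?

Near P at (0.5, -1.2) the arrows circulate counterclockwise. The curl (z-component) there is about +3; positive curl means counterclockwise rotation.

counterclockwise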